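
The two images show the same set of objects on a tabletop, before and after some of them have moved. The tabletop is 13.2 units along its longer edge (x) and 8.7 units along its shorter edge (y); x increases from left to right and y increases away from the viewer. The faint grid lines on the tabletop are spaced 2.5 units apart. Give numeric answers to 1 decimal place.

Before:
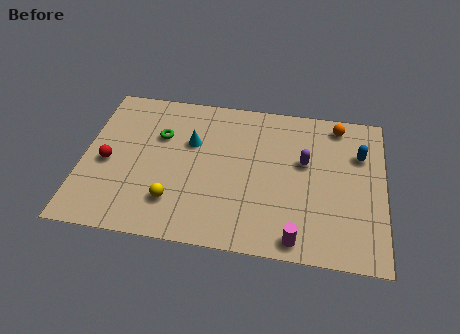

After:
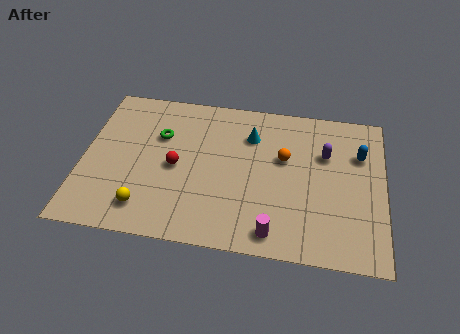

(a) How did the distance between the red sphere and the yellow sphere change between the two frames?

-0.7

They were about 3.5 units apart before and 2.8 after — 0.7 units closer together.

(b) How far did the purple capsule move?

1.1

The purple capsule was near (9.7, 5.2) before and (10.6, 5.8) after, so it travelled √(0.9² + 0.6²) ≈ 1.1 units.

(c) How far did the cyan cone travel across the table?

2.7

The cyan cone was near (4.7, 5.6) before and (7.3, 6.4) after, so it travelled √(2.6² + 0.8²) ≈ 2.7 units.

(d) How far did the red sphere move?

3.0

From (1.1, 3.9) to (4.1, 4.1), the red sphere covered √(3.0² + 0.2²) ≈ 3.0 units.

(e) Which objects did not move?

the green torus and the blue capsule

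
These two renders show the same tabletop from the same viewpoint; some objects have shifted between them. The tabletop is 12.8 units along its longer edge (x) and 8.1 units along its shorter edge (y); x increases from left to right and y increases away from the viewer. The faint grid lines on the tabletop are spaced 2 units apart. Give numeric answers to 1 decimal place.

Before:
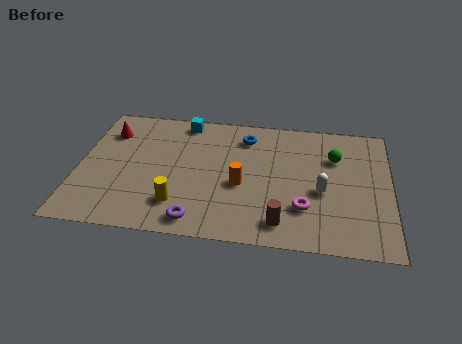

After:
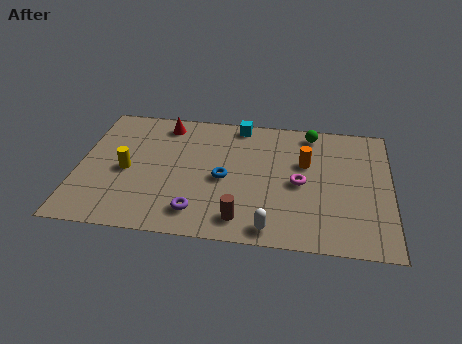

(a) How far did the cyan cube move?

2.3

The cyan cube was near (4.2, 7.2) before and (6.5, 7.3) after, so it travelled √(2.3² + 0.1²) ≈ 2.3 units.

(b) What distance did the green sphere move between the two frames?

1.8

The green sphere moved from about (10.5, 5.6) to (9.5, 7.1), a distance of √(1.0² + 1.5²) ≈ 1.8.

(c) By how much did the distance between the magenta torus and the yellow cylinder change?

+2.0

The distance was about 5.1 in the first image and 7.1 in the second, so they moved 2.0 units further apart.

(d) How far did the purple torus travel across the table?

0.5

The purple torus moved from about (5.0, 1.0) to (5.0, 1.5), a distance of √(0.0² + 0.5²) ≈ 0.5.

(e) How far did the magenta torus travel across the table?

1.5

The magenta torus was near (9.3, 2.3) before and (9.1, 3.8) after, so it travelled √(0.2² + 1.5²) ≈ 1.5 units.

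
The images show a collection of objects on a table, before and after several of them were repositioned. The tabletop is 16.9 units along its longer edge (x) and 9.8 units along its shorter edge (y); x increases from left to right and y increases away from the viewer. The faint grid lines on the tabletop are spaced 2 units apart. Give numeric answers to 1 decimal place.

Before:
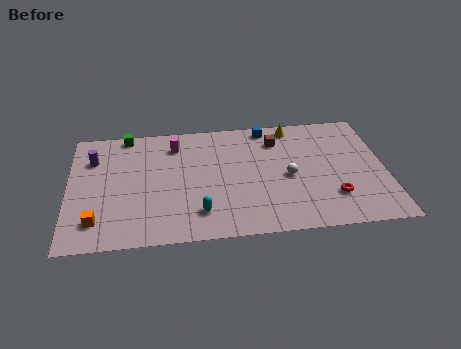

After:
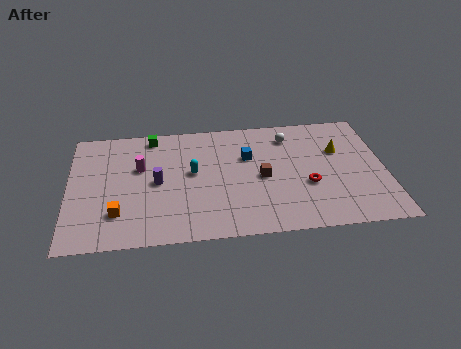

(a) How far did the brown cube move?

3.1

From (11.2, 7.6) to (10.3, 4.6), the brown cube covered √(0.9² + 3.0²) ≈ 3.1 units.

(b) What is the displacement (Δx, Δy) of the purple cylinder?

(3.4, -2.3)

From the two frames, the purple cylinder sits at roughly (1.3, 7.1) before and (4.7, 4.8) after.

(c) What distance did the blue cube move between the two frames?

2.6

The blue cube moved from about (10.7, 8.8) to (9.6, 6.4), a distance of √(1.1² + 2.4²) ≈ 2.6.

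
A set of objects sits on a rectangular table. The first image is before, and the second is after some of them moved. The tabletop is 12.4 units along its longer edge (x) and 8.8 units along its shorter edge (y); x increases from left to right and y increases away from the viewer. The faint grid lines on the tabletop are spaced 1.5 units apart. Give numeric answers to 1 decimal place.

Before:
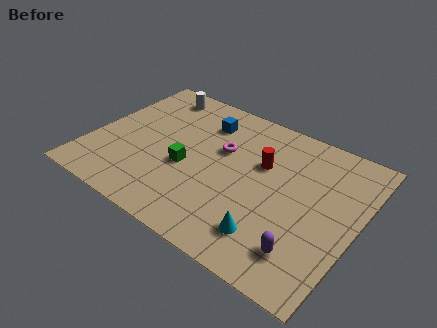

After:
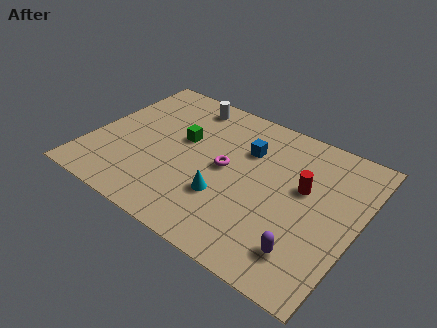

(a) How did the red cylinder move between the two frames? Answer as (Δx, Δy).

(2.0, -0.4)

From the two frames, the red cylinder sits at roughly (7.8, 5.6) before and (9.8, 5.2) after.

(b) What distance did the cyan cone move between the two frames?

2.5

The cyan cone moved from about (8.9, 1.8) to (6.6, 2.8), a distance of √(2.3² + 1.0²) ≈ 2.5.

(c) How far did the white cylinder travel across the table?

1.6

The white cylinder moved from about (2.2, 7.6) to (3.8, 7.6), a distance of √(1.6² + 0.0²) ≈ 1.6.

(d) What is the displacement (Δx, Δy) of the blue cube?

(2.2, -0.7)

From the two frames, the blue cube sits at roughly (4.8, 6.8) before and (7.0, 6.1) after.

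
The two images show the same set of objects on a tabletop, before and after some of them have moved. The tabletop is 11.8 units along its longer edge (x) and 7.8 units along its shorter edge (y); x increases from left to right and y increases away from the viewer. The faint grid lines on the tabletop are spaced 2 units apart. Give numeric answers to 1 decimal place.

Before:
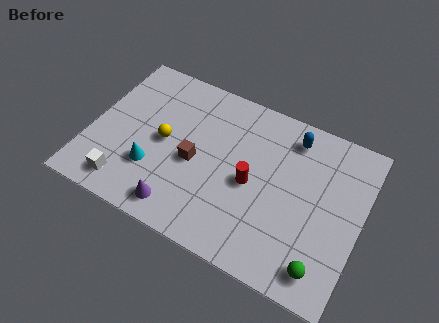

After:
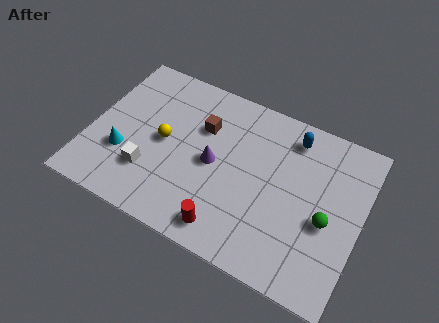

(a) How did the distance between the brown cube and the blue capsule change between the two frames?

-0.9

Before: roughly 4.9 units apart; after: 4.0. That's 0.9 units closer together.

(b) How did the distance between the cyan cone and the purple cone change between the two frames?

+2.1

They were about 1.9 units apart before and 4.0 after — 2.1 units further apart.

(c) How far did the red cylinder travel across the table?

2.6

The red cylinder moved from about (7.1, 3.6) to (6.4, 1.1), a distance of √(0.7² + 2.5²) ≈ 2.6.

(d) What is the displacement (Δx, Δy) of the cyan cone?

(-1.3, 0.2)

The cyan cone started near (2.9, 2.4) and ended near (1.6, 2.6).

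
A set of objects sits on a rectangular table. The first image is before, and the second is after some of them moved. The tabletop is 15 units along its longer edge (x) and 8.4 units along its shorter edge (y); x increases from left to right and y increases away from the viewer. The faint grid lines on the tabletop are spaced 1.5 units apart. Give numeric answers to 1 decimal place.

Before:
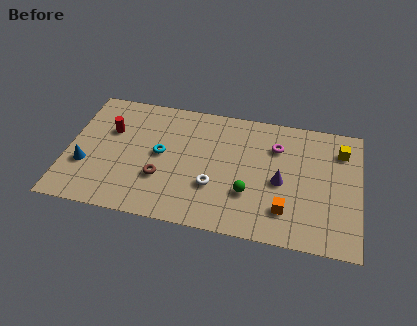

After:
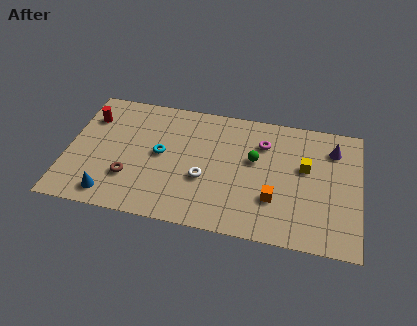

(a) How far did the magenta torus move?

0.7

The magenta torus was near (10.7, 6.1) before and (10.0, 6.2) after, so it travelled √(0.7² + 0.1²) ≈ 0.7 units.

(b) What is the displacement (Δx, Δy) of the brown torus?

(-1.6, -0.3)

From the two frames, the brown torus sits at roughly (4.9, 2.8) before and (3.3, 2.5) after.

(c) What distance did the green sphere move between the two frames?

2.3

The green sphere moved from about (9.4, 2.7) to (9.6, 5.0), a distance of √(0.2² + 2.3²) ≈ 2.3.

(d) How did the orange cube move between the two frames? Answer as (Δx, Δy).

(-0.6, 0.6)

The orange cube started near (11.3, 2.0) and ended near (10.7, 2.6).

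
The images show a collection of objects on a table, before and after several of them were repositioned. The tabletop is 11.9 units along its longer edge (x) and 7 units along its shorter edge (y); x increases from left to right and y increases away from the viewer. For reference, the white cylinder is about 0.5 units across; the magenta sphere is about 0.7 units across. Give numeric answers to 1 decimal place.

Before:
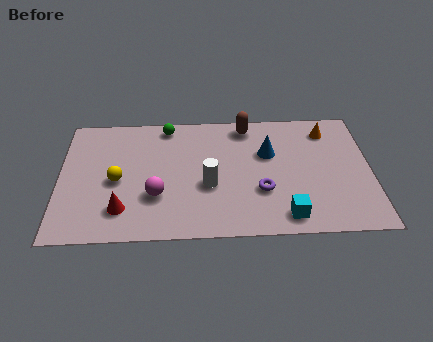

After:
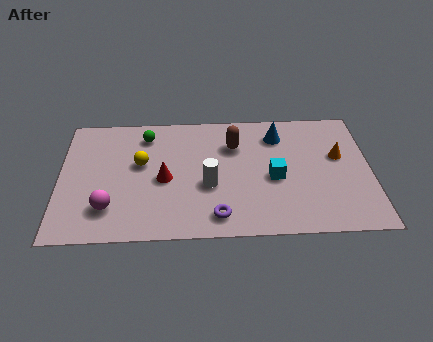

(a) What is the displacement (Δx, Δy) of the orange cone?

(0.4, -1.5)

From the two frames, the orange cone sits at roughly (10.3, 5.7) before and (10.7, 4.2) after.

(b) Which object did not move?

the white cylinder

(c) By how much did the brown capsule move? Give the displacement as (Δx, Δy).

(-0.5, -1.1)

The brown capsule started near (7.2, 6.1) and ended near (6.7, 5.0).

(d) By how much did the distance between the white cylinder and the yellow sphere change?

-0.6

Before: roughly 3.5 units apart; after: 2.9. That's 0.6 units closer together.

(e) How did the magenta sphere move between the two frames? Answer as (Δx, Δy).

(-1.8, -0.6)

From the two frames, the magenta sphere sits at roughly (3.7, 2.3) before and (1.9, 1.7) after.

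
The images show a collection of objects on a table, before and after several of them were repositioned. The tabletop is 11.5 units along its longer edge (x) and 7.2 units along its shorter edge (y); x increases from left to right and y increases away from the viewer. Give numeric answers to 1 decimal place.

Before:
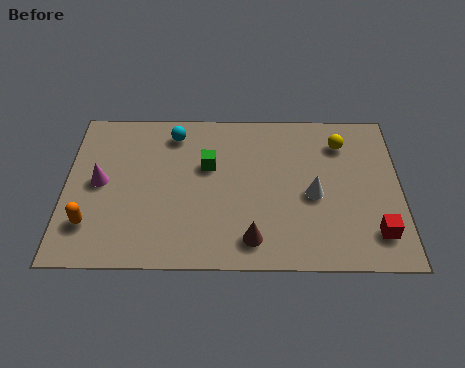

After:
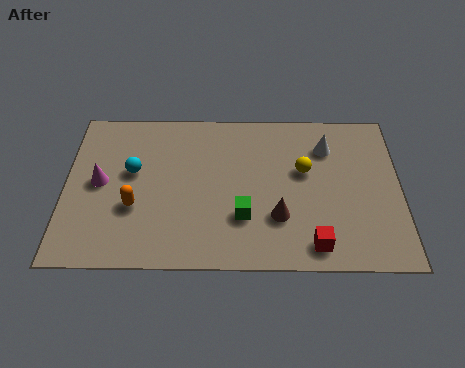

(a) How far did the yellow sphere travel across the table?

1.8

The yellow sphere was near (9.5, 5.6) before and (8.2, 4.3) after, so it travelled √(1.3² + 1.3²) ≈ 1.8 units.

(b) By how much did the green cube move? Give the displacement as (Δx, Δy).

(1.2, -2.3)

The green cube was at about (4.9, 4.5) and moved to about (6.1, 2.2).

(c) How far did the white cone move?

2.3

From (8.5, 3.2) to (9.0, 5.4), the white cone covered √(0.5² + 2.2²) ≈ 2.3 units.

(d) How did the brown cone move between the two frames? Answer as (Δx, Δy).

(0.9, 1.0)

From the two frames, the brown cone sits at roughly (6.4, 1.2) before and (7.3, 2.2) after.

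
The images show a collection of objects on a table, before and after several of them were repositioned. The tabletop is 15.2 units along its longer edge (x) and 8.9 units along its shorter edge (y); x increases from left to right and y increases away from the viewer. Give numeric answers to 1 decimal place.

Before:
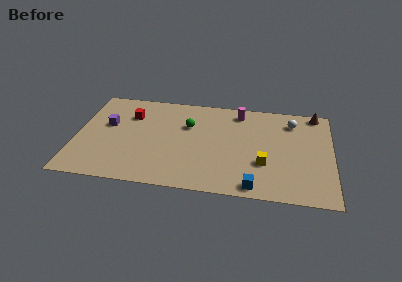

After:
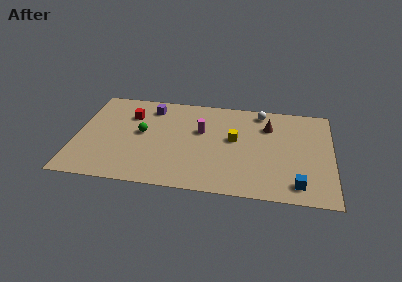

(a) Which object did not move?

the red cube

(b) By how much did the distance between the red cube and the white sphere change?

-1.8

Before: roughly 9.7 units apart; after: 7.9. That's 1.8 units closer together.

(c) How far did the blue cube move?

2.5

From (10.7, 0.9) to (13.2, 1.4), the blue cube covered √(2.5² + 0.5²) ≈ 2.5 units.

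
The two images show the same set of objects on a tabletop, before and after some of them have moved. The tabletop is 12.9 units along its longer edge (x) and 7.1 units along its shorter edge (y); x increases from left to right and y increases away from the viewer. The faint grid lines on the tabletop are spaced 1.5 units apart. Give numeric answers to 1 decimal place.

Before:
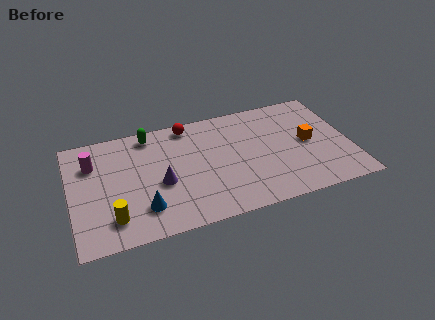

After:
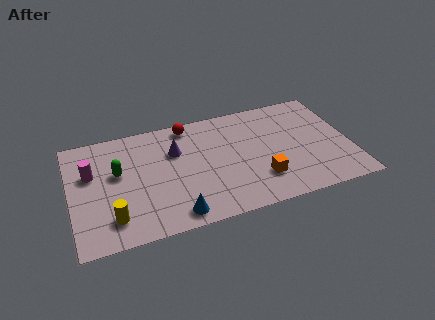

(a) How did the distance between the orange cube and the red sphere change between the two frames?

-0.7

Before: roughly 6.0 units apart; after: 5.3. That's 0.7 units closer together.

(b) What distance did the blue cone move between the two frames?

1.6

The blue cone moved from about (3.2, 1.7) to (4.6, 0.9), a distance of √(1.4² + 0.8²) ≈ 1.6.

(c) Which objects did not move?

the red sphere and the yellow cylinder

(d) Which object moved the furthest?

the orange cube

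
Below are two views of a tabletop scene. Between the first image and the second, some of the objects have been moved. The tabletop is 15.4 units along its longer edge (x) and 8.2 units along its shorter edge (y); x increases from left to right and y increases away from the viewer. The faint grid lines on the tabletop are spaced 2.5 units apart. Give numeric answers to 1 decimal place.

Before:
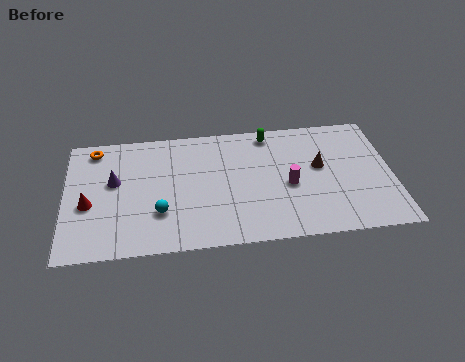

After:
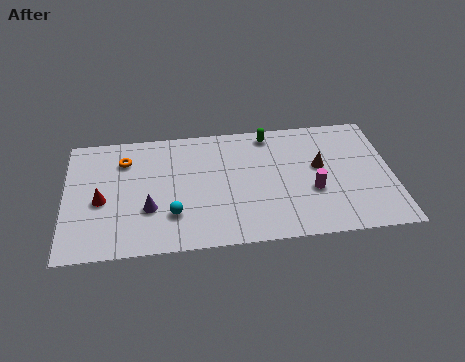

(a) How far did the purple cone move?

2.6

The purple cone was near (2.3, 4.8) before and (3.9, 2.8) after, so it travelled √(1.6² + 2.0²) ≈ 2.6 units.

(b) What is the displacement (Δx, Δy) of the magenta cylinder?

(1.1, -0.5)

From the two frames, the magenta cylinder sits at roughly (10.5, 3.6) before and (11.6, 3.1) after.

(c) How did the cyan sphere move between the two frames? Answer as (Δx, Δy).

(0.6, -0.2)

The cyan sphere started near (4.4, 2.5) and ended near (5.0, 2.3).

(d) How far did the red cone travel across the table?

0.6

The red cone was near (1.1, 3.4) before and (1.7, 3.6) after, so it travelled √(0.6² + 0.2²) ≈ 0.6 units.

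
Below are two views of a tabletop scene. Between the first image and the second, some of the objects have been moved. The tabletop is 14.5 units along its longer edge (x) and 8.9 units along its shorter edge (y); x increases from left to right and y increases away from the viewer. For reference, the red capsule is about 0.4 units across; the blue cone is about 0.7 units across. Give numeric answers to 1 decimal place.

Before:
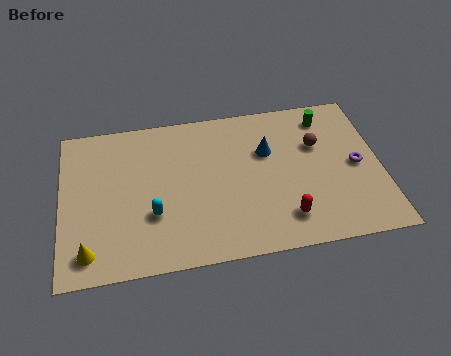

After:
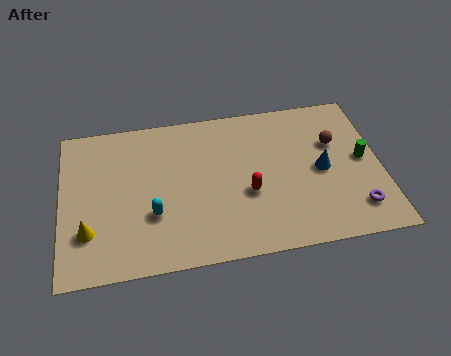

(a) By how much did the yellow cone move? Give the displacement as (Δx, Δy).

(0.0, 1.1)

The yellow cone started near (1.2, 1.4) and ended near (1.2, 2.5).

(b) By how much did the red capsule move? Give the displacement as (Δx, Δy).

(-1.6, 1.7)

From the two frames, the red capsule sits at roughly (10.0, 1.8) before and (8.4, 3.5) after.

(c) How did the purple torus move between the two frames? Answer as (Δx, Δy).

(-0.2, -2.5)

The purple torus was at about (13.4, 4.3) and moved to about (13.2, 1.8).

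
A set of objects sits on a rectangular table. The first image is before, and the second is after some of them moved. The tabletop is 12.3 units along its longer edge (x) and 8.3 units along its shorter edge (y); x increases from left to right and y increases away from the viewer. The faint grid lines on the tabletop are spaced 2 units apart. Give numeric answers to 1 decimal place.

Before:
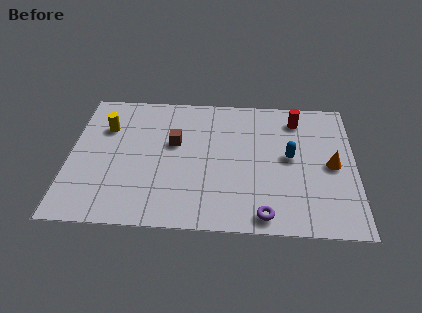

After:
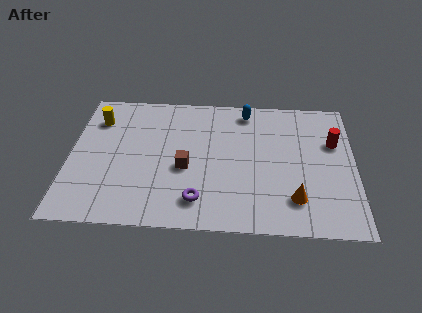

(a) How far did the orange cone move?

2.6

The orange cone was near (11.3, 4.0) before and (9.7, 1.9) after, so it travelled √(1.6² + 2.1²) ≈ 2.6 units.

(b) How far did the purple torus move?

2.9

The purple torus was near (8.4, 0.9) before and (5.6, 1.6) after, so it travelled √(2.8² + 0.7²) ≈ 2.9 units.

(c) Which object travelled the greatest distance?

the blue capsule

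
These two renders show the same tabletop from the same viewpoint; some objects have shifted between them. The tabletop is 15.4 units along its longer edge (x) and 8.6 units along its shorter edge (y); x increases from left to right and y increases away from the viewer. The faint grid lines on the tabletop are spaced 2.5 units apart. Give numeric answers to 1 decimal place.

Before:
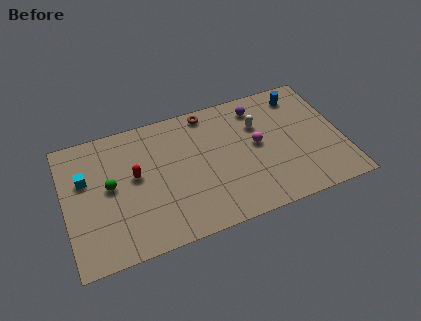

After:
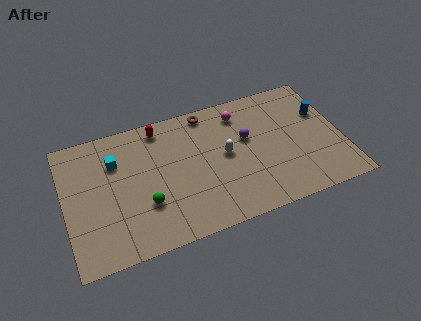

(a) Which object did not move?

the brown torus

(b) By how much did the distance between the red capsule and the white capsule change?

-2.6

The distance was about 7.1 in the first image and 4.5 in the second, so they moved 2.6 units closer together.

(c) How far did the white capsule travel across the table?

2.4

From (10.9, 5.9) to (8.9, 4.5), the white capsule covered √(2.0² + 1.4²) ≈ 2.4 units.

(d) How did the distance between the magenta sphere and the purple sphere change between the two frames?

-0.7

The distance was about 2.5 in the first image and 1.8 in the second, so they moved 0.7 units closer together.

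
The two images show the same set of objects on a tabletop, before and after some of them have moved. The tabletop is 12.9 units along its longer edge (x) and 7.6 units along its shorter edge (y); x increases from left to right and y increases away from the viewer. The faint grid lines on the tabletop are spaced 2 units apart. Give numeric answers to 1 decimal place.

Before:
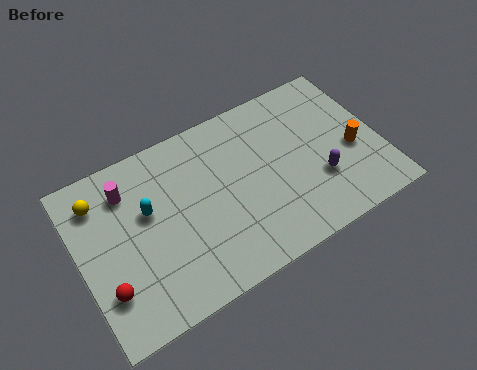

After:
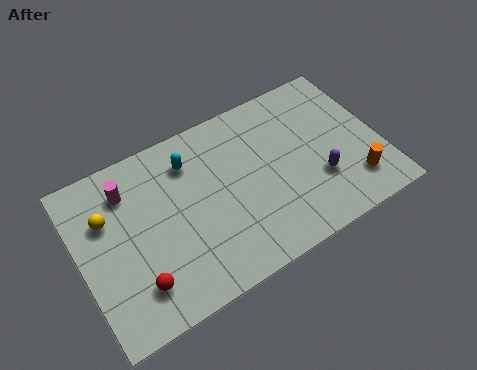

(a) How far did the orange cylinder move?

1.5

The orange cylinder was near (11.7, 3.2) before and (11.5, 1.7) after, so it travelled √(0.2² + 1.5²) ≈ 1.5 units.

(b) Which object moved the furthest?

the cyan capsule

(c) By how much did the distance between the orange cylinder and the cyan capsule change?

-1.1

Before: roughly 8.8 units apart; after: 7.7. That's 1.1 units closer together.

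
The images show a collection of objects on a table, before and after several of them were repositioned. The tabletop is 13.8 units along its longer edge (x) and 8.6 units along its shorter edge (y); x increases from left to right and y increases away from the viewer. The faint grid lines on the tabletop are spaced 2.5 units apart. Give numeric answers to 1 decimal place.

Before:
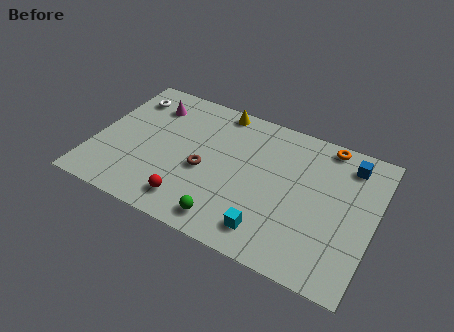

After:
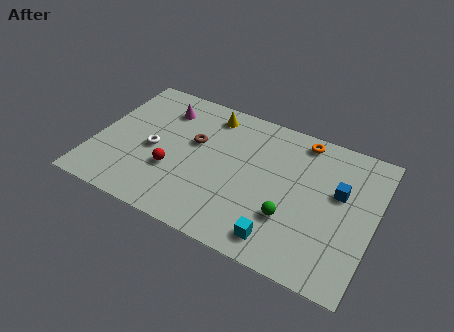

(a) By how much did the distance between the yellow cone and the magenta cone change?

-1.1

They were about 3.5 units apart before and 2.4 after — 1.1 units closer together.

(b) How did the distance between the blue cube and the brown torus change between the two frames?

-0.4

Before: roughly 7.6 units apart; after: 7.2. That's 0.4 units closer together.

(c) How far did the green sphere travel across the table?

3.3

From (7.0, 1.2) to (9.9, 2.7), the green sphere covered √(2.9² + 1.5²) ≈ 3.3 units.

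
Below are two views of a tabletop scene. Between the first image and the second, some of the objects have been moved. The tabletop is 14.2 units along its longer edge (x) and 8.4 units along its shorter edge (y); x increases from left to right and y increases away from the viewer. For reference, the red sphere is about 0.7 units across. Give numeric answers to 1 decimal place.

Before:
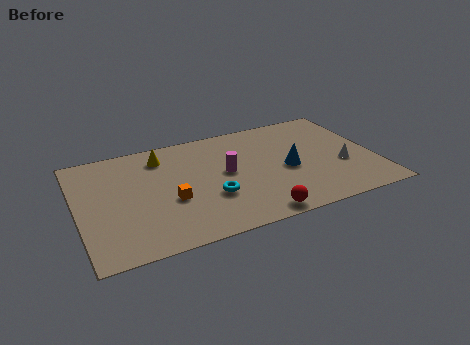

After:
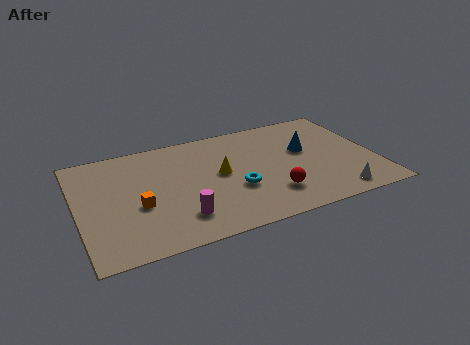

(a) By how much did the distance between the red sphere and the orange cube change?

+1.8

The distance was about 4.5 in the first image and 6.3 in the second, so they moved 1.8 units further apart.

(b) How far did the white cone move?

2.2

The white cone was near (12.6, 3.2) before and (12.0, 1.1) after, so it travelled √(0.6² + 2.1²) ≈ 2.2 units.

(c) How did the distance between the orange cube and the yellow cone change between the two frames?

+0.6

Before: roughly 3.5 units apart; after: 4.1. That's 0.6 units further apart.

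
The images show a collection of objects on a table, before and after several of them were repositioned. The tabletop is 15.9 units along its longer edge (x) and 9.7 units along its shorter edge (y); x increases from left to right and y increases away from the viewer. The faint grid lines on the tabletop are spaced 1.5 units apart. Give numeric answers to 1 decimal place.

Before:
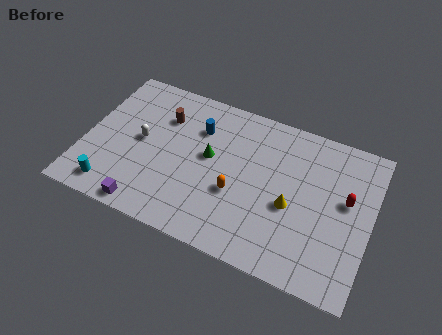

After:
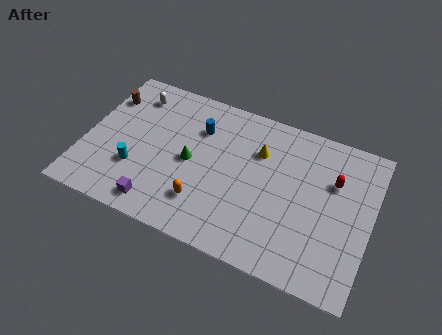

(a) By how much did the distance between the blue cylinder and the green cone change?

+0.5

They were about 1.8 units apart before and 2.3 after — 0.5 units further apart.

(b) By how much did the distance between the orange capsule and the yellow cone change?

+2.1

The distance was about 3.0 in the first image and 5.1 in the second, so they moved 2.1 units further apart.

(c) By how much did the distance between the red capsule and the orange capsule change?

+1.7

They were about 6.2 units apart before and 7.9 after — 1.7 units further apart.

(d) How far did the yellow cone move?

3.4

The yellow cone moved from about (11.6, 4.1) to (9.5, 6.8), a distance of √(2.1² + 2.7²) ≈ 3.4.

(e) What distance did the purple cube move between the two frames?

0.7

The purple cube was near (3.9, 0.9) before and (4.5, 1.3) after, so it travelled √(0.6² + 0.4²) ≈ 0.7 units.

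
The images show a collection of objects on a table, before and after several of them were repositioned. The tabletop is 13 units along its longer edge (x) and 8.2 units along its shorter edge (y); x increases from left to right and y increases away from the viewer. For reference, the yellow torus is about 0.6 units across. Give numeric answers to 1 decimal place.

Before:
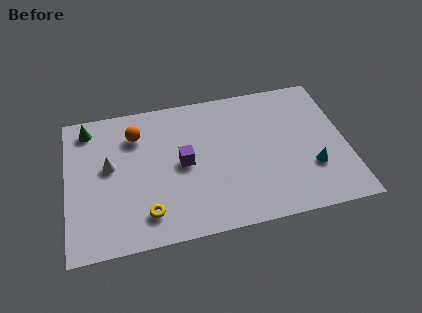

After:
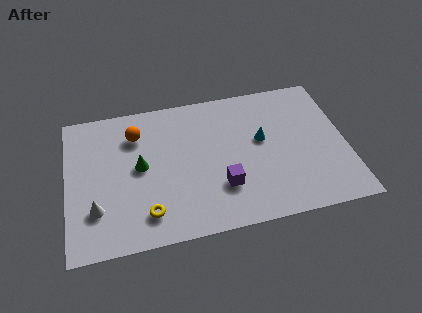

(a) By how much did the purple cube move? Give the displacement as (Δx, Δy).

(1.7, -1.7)

From the two frames, the purple cube sits at roughly (5.4, 4.1) before and (7.1, 2.4) after.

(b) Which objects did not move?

the yellow torus and the orange sphere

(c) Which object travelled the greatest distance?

the green cone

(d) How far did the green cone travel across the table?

3.5

The green cone was near (1.1, 7.0) before and (3.4, 4.3) after, so it travelled √(2.3² + 2.7²) ≈ 3.5 units.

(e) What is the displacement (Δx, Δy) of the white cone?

(-0.7, -2.3)

The white cone was at about (2.0, 4.6) and moved to about (1.3, 2.3).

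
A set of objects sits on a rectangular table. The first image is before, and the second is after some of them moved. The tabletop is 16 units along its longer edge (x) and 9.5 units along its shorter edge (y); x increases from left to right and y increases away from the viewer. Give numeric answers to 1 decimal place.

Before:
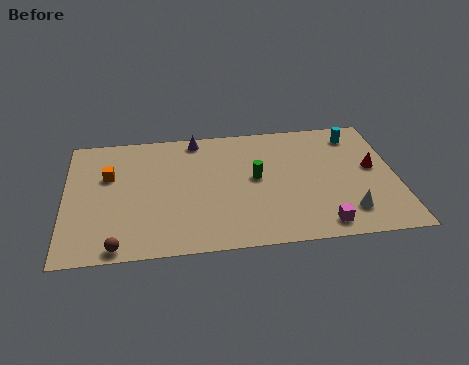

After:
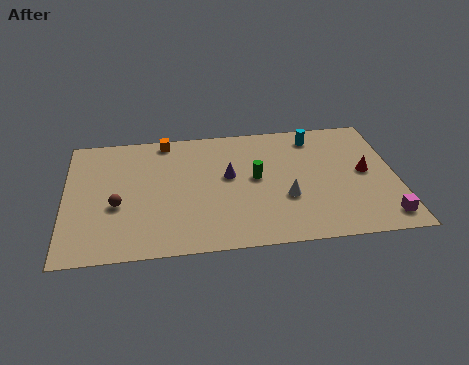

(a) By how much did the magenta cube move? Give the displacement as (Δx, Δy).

(3.0, 0.2)

From the two frames, the magenta cube sits at roughly (12.2, 1.2) before and (15.2, 1.4) after.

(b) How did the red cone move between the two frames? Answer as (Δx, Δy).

(-0.4, -0.3)

The red cone was at about (14.9, 5.2) and moved to about (14.5, 4.9).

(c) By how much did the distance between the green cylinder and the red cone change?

-0.4

The distance was about 5.7 in the first image and 5.3 in the second, so they moved 0.4 units closer together.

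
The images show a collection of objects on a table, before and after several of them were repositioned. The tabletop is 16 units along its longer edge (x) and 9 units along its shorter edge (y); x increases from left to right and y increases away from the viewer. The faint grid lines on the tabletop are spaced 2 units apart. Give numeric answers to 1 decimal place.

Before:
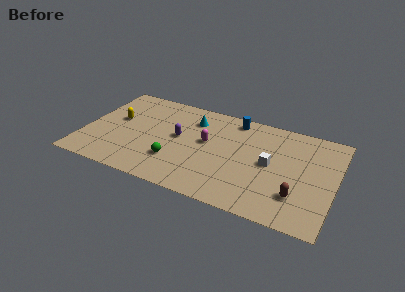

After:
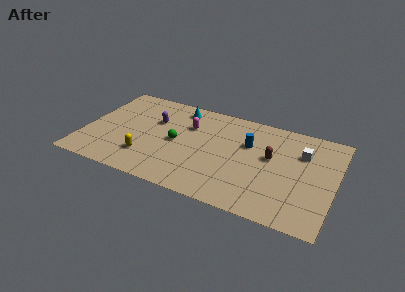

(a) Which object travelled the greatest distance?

the yellow capsule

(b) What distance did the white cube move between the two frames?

2.5

The white cube was near (11.9, 4.6) before and (13.8, 6.3) after, so it travelled √(1.9² + 1.7²) ≈ 2.5 units.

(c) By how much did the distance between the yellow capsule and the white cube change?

+0.4

They were about 10.0 units apart before and 10.4 after — 0.4 units further apart.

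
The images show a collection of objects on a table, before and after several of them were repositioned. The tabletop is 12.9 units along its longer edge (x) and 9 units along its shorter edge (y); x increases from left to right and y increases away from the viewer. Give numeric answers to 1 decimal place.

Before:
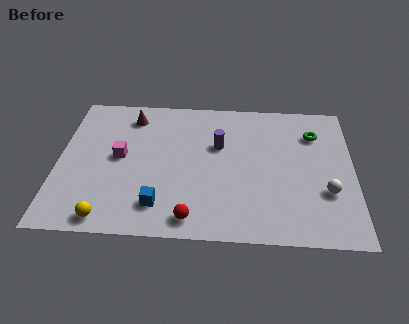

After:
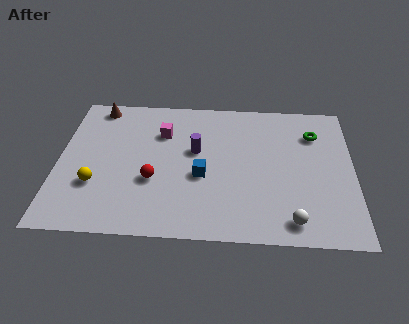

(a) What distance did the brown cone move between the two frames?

1.6

The brown cone moved from about (3.1, 7.4) to (1.6, 8.0), a distance of √(1.5² + 0.6²) ≈ 1.6.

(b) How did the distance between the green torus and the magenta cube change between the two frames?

-2.0

Before: roughly 8.7 units apart; after: 6.7. That's 2.0 units closer together.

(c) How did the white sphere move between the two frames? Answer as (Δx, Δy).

(-1.5, -1.8)

The white sphere was at about (11.7, 3.0) and moved to about (10.2, 1.2).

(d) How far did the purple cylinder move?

1.1

The purple cylinder moved from about (7.0, 5.7) to (6.0, 5.3), a distance of √(1.0² + 0.4²) ≈ 1.1.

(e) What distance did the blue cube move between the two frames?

2.6

From (4.5, 1.8) to (6.3, 3.7), the blue cube covered √(1.8² + 1.9²) ≈ 2.6 units.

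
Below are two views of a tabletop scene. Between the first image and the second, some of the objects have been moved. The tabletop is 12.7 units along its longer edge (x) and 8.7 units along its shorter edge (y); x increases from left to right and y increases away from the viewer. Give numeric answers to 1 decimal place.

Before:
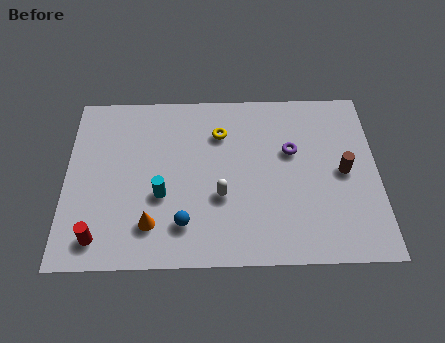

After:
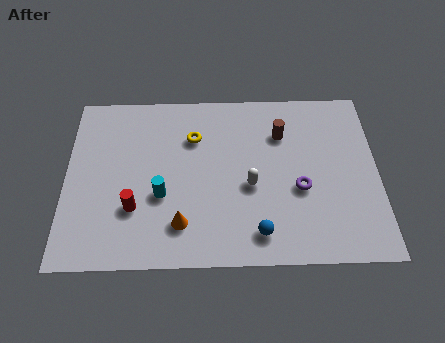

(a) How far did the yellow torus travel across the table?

1.1

The yellow torus was near (6.3, 6.4) before and (5.2, 6.2) after, so it travelled √(1.1² + 0.2²) ≈ 1.1 units.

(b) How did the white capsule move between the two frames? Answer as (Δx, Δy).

(1.2, 0.5)

The white capsule was at about (6.3, 3.2) and moved to about (7.5, 3.7).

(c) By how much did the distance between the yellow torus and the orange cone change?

-1.0

The distance was about 5.3 in the first image and 4.3 in the second, so they moved 1.0 units closer together.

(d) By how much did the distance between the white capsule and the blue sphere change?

+0.3

Before: roughly 2.0 units apart; after: 2.3. That's 0.3 units further apart.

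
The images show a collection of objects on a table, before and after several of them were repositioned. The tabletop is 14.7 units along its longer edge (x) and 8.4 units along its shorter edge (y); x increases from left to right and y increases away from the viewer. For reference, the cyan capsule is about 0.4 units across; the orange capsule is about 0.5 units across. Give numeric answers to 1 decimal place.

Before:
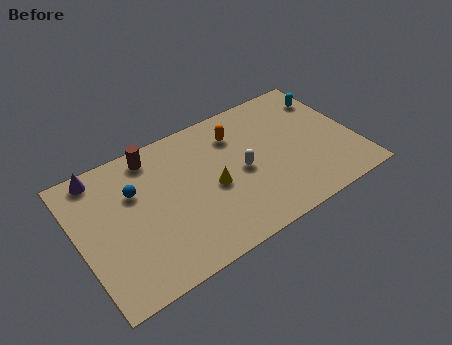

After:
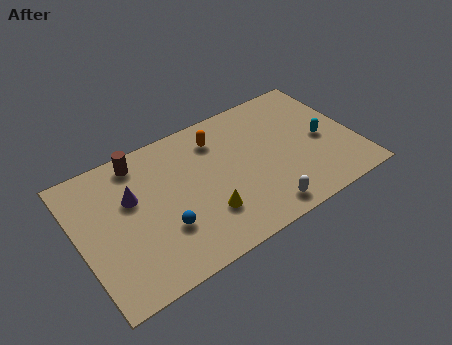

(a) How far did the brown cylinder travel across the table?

0.7

The brown cylinder was near (4.3, 7.3) before and (3.6, 7.3) after, so it travelled √(0.7² + 0.0²) ≈ 0.7 units.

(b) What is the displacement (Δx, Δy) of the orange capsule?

(-1.0, 0.2)

The orange capsule started near (8.7, 6.4) and ended near (7.7, 6.6).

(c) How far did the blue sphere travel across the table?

3.1

The blue sphere was near (3.1, 5.6) before and (4.2, 2.7) after, so it travelled √(1.1² + 2.9²) ≈ 3.1 units.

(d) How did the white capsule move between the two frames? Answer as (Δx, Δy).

(0.6, -2.9)

The white capsule started near (8.6, 4.0) and ended near (9.2, 1.1).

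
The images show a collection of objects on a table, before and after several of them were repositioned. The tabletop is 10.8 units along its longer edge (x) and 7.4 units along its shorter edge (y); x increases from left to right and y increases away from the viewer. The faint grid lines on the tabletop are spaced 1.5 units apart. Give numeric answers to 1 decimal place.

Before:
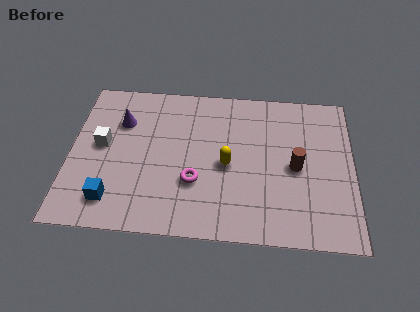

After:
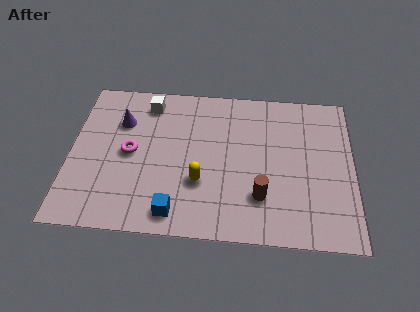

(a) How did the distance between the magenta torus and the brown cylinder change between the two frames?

+1.4

They were about 3.9 units apart before and 5.3 after — 1.4 units further apart.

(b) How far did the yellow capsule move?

1.3

From (6.0, 3.4) to (5.0, 2.5), the yellow capsule covered √(1.0² + 0.9²) ≈ 1.3 units.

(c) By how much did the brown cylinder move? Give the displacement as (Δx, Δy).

(-1.3, -1.5)

From the two frames, the brown cylinder sits at roughly (8.6, 3.5) before and (7.3, 2.0) after.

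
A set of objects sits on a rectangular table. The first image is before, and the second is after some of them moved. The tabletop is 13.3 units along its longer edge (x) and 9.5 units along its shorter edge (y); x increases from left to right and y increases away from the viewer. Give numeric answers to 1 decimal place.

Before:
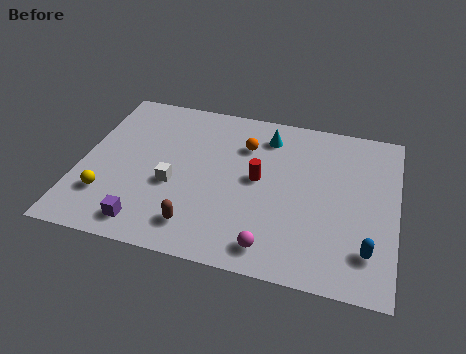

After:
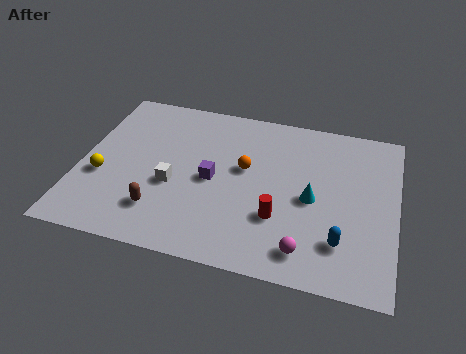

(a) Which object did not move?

the white cube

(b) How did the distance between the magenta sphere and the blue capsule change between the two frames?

-2.4

They were about 4.0 units apart before and 1.6 after — 2.4 units closer together.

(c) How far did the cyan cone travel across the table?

3.9

The cyan cone moved from about (7.7, 7.7) to (9.8, 4.4), a distance of √(2.1² + 3.3²) ≈ 3.9.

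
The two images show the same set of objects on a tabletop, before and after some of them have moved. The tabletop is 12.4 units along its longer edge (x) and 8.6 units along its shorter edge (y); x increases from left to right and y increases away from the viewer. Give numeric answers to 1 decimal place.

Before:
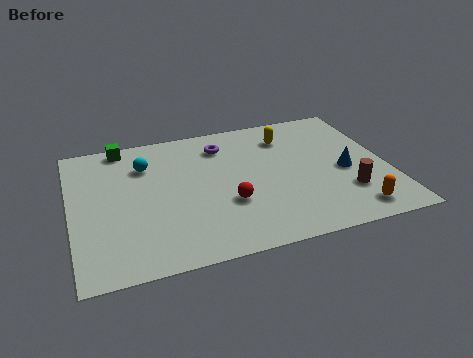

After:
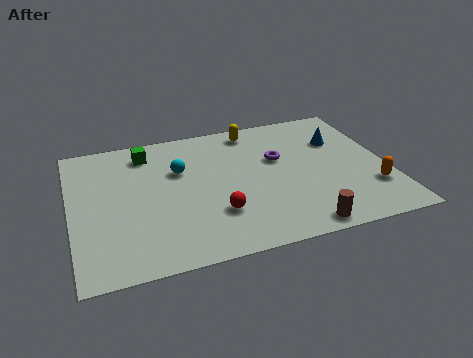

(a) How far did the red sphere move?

0.7

The red sphere was near (6.0, 3.0) before and (5.5, 2.5) after, so it travelled √(0.5² + 0.5²) ≈ 0.7 units.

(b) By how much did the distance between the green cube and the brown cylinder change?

-1.6

Before: roughly 10.0 units apart; after: 8.4. That's 1.6 units closer together.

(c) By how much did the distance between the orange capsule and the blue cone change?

+1.0

They were about 2.6 units apart before and 3.6 after — 1.0 units further apart.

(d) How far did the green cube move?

1.1

The green cube moved from about (2.2, 7.8) to (3.1, 7.1), a distance of √(0.9² + 0.7²) ≈ 1.1.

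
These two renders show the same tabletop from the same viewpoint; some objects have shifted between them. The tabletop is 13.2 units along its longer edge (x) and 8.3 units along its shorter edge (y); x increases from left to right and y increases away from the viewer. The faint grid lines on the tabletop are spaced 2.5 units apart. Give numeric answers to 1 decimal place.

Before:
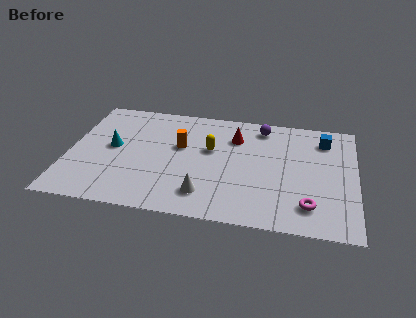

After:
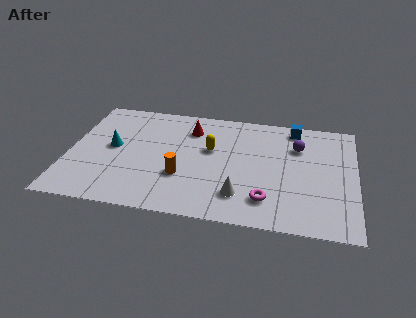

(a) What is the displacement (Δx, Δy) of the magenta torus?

(-1.9, 0.1)

The magenta torus was at about (11.1, 1.7) and moved to about (9.2, 1.8).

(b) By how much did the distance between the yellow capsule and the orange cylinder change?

+1.1

The distance was about 1.4 in the first image and 2.5 in the second, so they moved 1.1 units further apart.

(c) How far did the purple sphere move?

2.1

The purple sphere moved from about (8.8, 7.1) to (10.5, 5.9), a distance of √(1.7² + 1.2²) ≈ 2.1.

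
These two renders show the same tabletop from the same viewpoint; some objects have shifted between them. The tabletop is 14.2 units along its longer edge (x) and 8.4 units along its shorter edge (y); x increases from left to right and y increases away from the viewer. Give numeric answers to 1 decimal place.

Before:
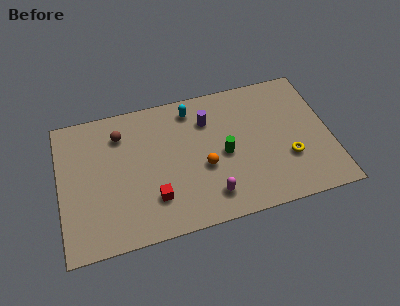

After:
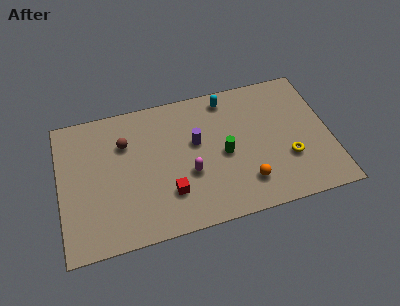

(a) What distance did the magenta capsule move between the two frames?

1.9

From (7.7, 1.6) to (6.7, 3.2), the magenta capsule covered √(1.0² + 1.6²) ≈ 1.9 units.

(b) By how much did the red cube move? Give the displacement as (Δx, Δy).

(0.8, 0.1)

From the two frames, the red cube sits at roughly (4.8, 2.2) before and (5.6, 2.3) after.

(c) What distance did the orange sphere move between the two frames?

2.6

The orange sphere was near (7.5, 3.4) before and (9.6, 1.9) after, so it travelled √(2.1² + 1.5²) ≈ 2.6 units.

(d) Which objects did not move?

the yellow torus and the green cylinder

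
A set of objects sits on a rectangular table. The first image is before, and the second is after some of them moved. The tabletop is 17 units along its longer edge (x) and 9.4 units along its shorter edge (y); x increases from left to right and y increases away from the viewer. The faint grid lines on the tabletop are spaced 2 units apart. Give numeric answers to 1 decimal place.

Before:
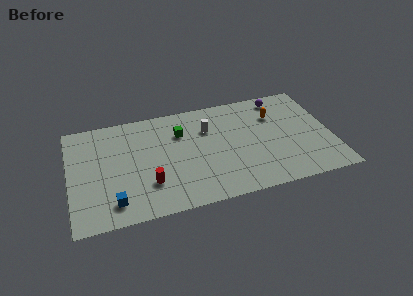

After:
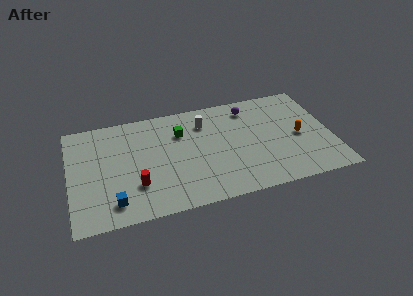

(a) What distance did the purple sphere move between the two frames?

2.1

The purple sphere moved from about (14.0, 8.2) to (11.9, 7.8), a distance of √(2.1² + 0.4²) ≈ 2.1.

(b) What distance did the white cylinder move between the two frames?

0.6

The white cylinder was near (9.1, 6.6) before and (8.9, 7.2) after, so it travelled √(0.2² + 0.6²) ≈ 0.6 units.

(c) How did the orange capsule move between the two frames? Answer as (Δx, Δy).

(1.4, -2.3)

The orange capsule started near (13.5, 6.7) and ended near (14.9, 4.4).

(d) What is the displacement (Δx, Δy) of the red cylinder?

(-0.8, 0.1)

The red cylinder was at about (5.0, 2.7) and moved to about (4.2, 2.8).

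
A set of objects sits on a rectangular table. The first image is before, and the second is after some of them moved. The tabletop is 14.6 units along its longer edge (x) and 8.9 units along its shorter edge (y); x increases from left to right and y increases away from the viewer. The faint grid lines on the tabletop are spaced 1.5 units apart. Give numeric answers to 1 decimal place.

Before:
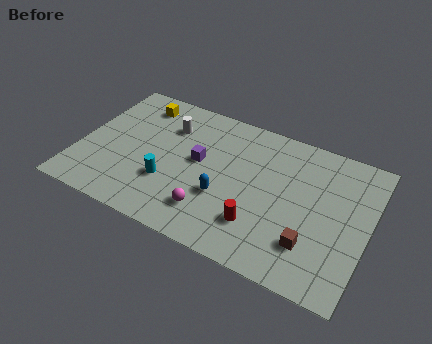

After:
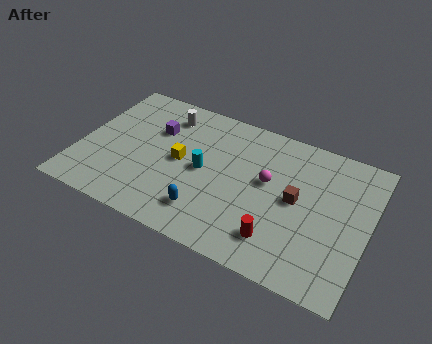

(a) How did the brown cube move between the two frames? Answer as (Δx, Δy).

(-1.0, 2.3)

The brown cube was at about (12.0, 2.3) and moved to about (11.0, 4.6).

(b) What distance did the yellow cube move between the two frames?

3.9

The yellow cube was near (2.5, 7.4) before and (5.1, 4.5) after, so it travelled √(2.6² + 2.9²) ≈ 3.9 units.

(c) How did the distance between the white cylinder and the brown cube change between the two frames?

-1.4

Before: roughly 8.9 units apart; after: 7.5. That's 1.4 units closer together.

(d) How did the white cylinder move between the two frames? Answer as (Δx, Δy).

(-0.2, 0.7)

The white cylinder started near (4.2, 6.5) and ended near (4.0, 7.2).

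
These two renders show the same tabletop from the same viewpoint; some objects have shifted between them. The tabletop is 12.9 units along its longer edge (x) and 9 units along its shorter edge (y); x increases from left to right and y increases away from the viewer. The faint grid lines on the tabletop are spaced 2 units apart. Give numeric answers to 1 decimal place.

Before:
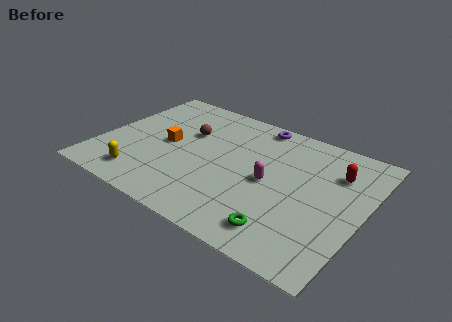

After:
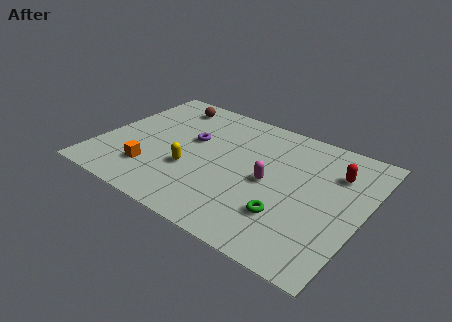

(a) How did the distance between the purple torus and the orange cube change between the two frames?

-1.8

Before: roughly 5.3 units apart; after: 3.5. That's 1.8 units closer together.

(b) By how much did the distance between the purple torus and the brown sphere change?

-1.1

The distance was about 3.9 in the first image and 2.8 in the second, so they moved 1.1 units closer together.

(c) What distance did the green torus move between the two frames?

1.0

The green torus moved from about (9.6, 1.5) to (9.6, 2.5), a distance of √(0.0² + 1.0²) ≈ 1.0.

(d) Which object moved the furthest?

the purple torus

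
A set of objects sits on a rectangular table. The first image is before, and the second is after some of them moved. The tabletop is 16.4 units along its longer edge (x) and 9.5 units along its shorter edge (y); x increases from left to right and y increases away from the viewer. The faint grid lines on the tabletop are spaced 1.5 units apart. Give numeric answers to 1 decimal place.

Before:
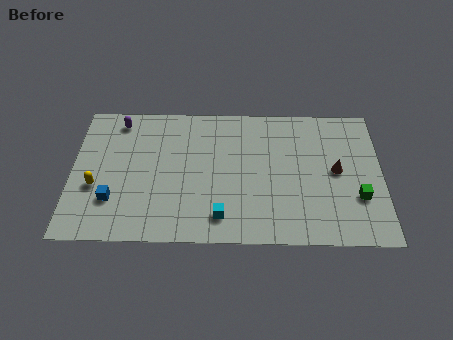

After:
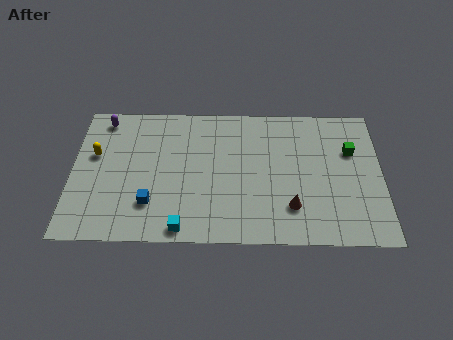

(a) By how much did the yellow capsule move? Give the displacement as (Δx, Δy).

(-0.1, 2.2)

From the two frames, the yellow capsule sits at roughly (1.3, 3.6) before and (1.2, 5.8) after.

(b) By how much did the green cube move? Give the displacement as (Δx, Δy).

(-0.3, 3.2)

The green cube started near (15.1, 3.1) and ended near (14.8, 6.3).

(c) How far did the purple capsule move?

0.8

The purple capsule was near (2.4, 8.2) before and (1.6, 8.3) after, so it travelled √(0.8² + 0.1²) ≈ 0.8 units.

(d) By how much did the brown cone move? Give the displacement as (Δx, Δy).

(-2.4, -2.5)

From the two frames, the brown cone sits at roughly (14.0, 4.9) before and (11.6, 2.4) after.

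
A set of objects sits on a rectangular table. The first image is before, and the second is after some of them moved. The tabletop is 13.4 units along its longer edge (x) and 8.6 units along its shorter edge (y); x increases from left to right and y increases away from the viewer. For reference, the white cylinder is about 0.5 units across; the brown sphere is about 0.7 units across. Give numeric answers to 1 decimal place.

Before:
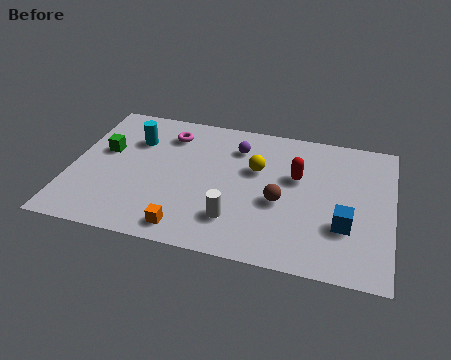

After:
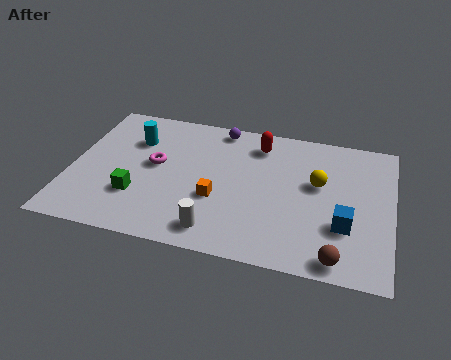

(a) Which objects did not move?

the cyan cylinder and the blue cube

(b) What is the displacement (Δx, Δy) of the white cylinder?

(-0.7, -0.8)

The white cylinder was at about (7.0, 2.1) and moved to about (6.3, 1.3).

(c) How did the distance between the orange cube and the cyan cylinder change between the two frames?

-0.9

The distance was about 5.6 in the first image and 4.7 in the second, so they moved 0.9 units closer together.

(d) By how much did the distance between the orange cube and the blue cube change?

-1.3

The distance was about 6.6 in the first image and 5.3 in the second, so they moved 1.3 units closer together.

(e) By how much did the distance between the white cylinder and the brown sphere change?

+2.7

Before: roughly 2.3 units apart; after: 5.0. That's 2.7 units further apart.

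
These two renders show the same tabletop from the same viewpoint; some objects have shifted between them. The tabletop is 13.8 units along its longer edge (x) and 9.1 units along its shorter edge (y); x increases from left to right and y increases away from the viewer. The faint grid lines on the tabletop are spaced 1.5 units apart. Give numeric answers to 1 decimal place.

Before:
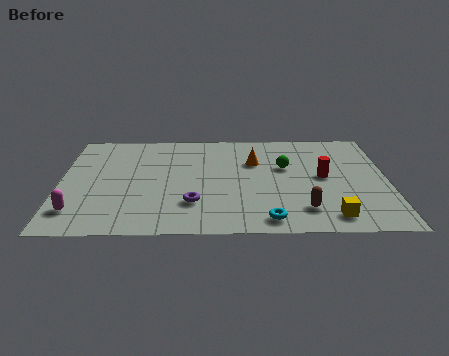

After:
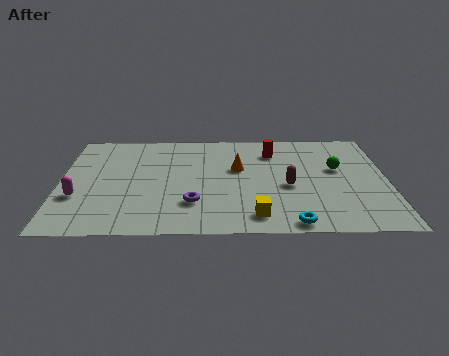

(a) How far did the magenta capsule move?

1.2

The magenta capsule moved from about (0.8, 1.9) to (0.8, 3.1), a distance of √(0.0² + 1.2²) ≈ 1.2.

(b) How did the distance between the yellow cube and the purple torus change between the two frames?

-3.0

Before: roughly 5.8 units apart; after: 2.8. That's 3.0 units closer together.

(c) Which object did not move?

the purple torus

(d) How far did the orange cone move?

0.9

The orange cone was near (8.2, 6.1) before and (7.5, 5.5) after, so it travelled √(0.7² + 0.6²) ≈ 0.9 units.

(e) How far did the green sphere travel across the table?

2.2

From (9.5, 5.6) to (11.7, 5.4), the green sphere covered √(2.2² + 0.2²) ≈ 2.2 units.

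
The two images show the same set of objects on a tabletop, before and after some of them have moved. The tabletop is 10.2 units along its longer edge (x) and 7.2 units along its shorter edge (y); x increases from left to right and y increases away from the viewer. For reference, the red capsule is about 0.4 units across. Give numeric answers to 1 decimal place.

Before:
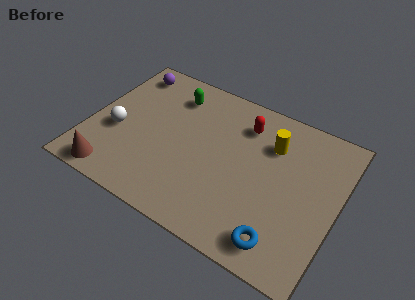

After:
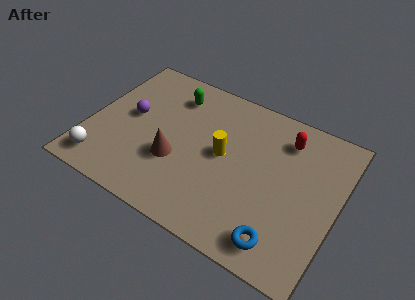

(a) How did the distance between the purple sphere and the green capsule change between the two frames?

+0.3

Before: roughly 2.0 units apart; after: 2.3. That's 0.3 units further apart.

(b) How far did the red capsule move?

1.7

From (6.1, 5.6) to (7.8, 5.7), the red capsule covered √(1.7² + 0.1²) ≈ 1.7 units.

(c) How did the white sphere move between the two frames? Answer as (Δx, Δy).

(-0.3, -1.8)

The white sphere started near (1.2, 2.9) and ended near (0.9, 1.1).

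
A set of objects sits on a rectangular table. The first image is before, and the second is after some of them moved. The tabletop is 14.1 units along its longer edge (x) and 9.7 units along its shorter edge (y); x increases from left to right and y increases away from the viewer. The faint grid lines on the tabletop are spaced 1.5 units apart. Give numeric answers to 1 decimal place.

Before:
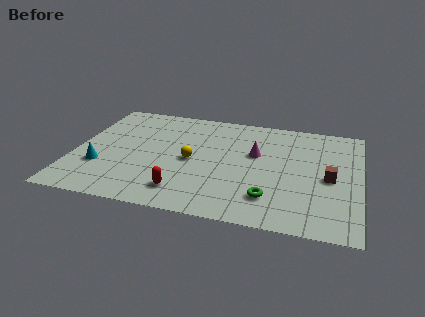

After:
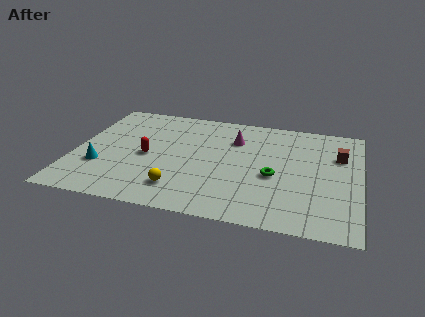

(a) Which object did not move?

the cyan cone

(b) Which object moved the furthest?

the red capsule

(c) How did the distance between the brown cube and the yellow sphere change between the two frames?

+2.1

The distance was about 6.8 in the first image and 8.9 in the second, so they moved 2.1 units further apart.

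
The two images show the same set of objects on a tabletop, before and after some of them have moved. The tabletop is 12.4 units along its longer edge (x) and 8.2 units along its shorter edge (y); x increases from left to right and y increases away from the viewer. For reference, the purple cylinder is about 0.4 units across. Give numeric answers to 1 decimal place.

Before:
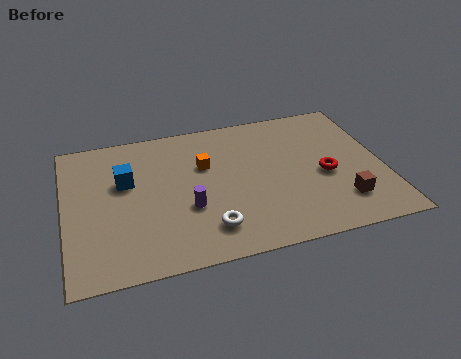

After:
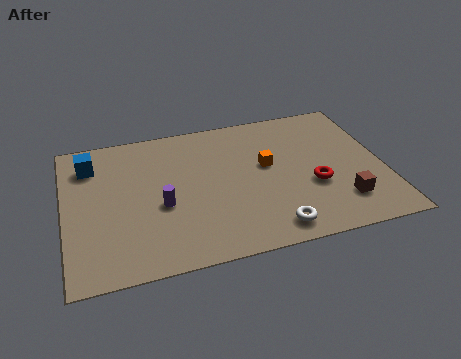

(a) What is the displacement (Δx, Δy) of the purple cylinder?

(-1.0, 0.4)

The purple cylinder started near (4.7, 3.0) and ended near (3.7, 3.4).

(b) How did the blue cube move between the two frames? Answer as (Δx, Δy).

(-1.3, 1.3)

The blue cube started near (2.4, 5.1) and ended near (1.1, 6.4).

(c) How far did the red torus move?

0.7

The red torus moved from about (10.1, 3.6) to (9.6, 3.1), a distance of √(0.5² + 0.5²) ≈ 0.7.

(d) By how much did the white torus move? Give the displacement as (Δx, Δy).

(2.4, -0.6)

From the two frames, the white torus sits at roughly (5.4, 1.7) before and (7.8, 1.1) after.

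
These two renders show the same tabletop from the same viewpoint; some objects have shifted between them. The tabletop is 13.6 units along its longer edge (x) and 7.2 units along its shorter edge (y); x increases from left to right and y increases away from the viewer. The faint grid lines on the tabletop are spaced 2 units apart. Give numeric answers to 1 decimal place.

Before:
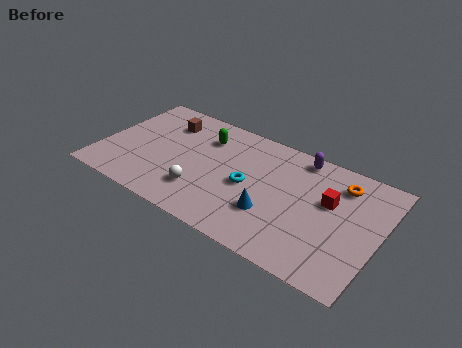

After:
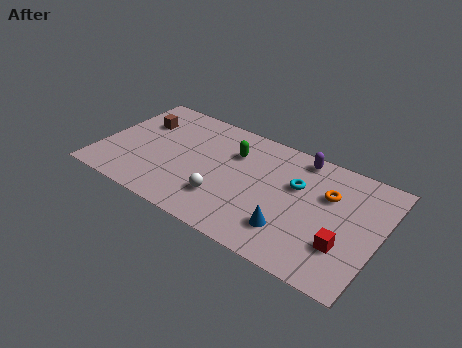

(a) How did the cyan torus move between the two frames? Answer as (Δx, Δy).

(2.2, 1.2)

The cyan torus was at about (7.3, 3.4) and moved to about (9.5, 4.6).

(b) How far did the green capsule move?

1.5

From (4.8, 5.4) to (6.3, 5.1), the green capsule covered √(1.5² + 0.3²) ≈ 1.5 units.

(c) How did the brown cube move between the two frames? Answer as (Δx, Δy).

(-1.2, -0.5)

From the two frames, the brown cube sits at roughly (2.8, 5.5) before and (1.6, 5.0) after.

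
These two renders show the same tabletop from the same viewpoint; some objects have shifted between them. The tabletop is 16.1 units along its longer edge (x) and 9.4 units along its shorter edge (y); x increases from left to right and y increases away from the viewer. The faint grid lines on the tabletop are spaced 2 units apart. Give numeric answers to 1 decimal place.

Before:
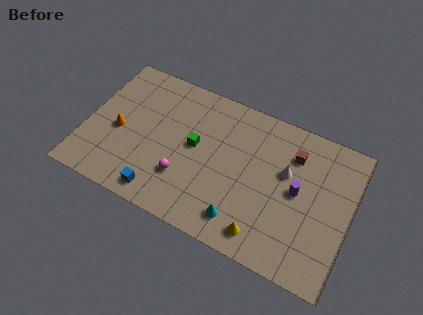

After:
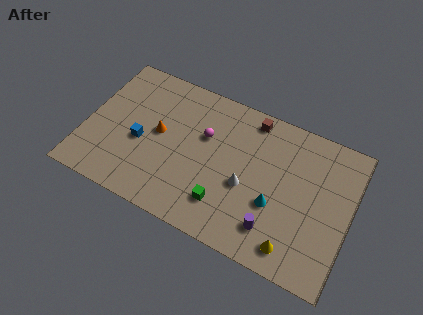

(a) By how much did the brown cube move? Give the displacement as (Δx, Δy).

(-2.7, 1.2)

From the two frames, the brown cube sits at roughly (12.4, 7.1) before and (9.7, 8.3) after.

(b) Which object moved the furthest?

the green cube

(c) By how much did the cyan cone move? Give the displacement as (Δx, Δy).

(1.8, 1.8)

The cyan cone was at about (9.9, 1.7) and moved to about (11.7, 3.5).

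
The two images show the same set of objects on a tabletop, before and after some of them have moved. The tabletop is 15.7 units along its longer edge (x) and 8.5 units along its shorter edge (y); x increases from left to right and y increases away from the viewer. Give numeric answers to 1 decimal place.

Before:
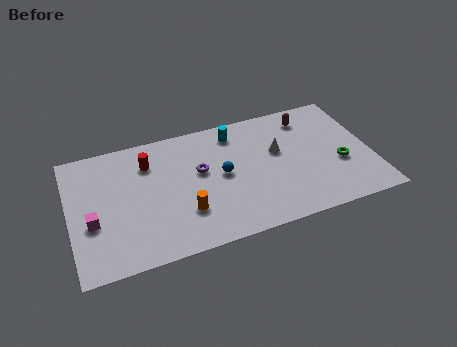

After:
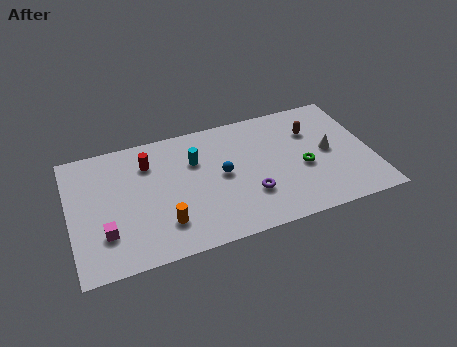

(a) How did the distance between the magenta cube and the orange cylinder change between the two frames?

-1.8

They were about 4.8 units apart before and 3.0 after — 1.8 units closer together.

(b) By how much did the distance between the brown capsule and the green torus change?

-1.4

Before: roughly 3.9 units apart; after: 2.5. That's 1.4 units closer together.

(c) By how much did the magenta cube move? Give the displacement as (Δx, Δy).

(0.6, -0.9)

The magenta cube started near (1.1, 3.3) and ended near (1.7, 2.4).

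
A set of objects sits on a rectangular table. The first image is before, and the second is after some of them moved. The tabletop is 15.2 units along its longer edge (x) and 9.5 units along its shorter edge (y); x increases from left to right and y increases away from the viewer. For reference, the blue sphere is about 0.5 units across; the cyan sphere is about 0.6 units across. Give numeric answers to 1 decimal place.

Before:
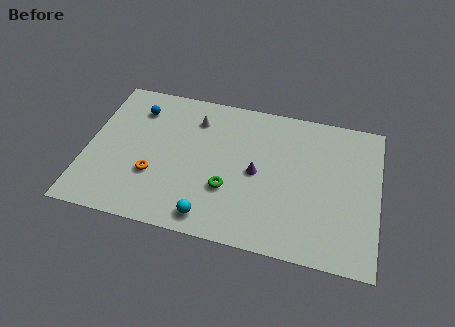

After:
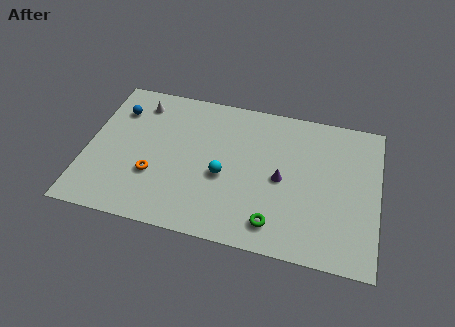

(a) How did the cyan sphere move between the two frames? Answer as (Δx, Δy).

(0.5, 2.8)

The cyan sphere was at about (6.7, 1.2) and moved to about (7.2, 4.0).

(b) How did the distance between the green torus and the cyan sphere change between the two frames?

+1.5

Before: roughly 2.2 units apart; after: 3.7. That's 1.5 units further apart.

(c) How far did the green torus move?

3.0

The green torus was near (7.5, 3.2) before and (10.0, 1.6) after, so it travelled √(2.5² + 1.6²) ≈ 3.0 units.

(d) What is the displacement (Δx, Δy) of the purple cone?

(1.3, -0.1)

From the two frames, the purple cone sits at roughly (8.9, 4.6) before and (10.2, 4.5) after.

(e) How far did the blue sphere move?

1.0

The blue sphere moved from about (2.4, 7.4) to (1.4, 7.1), a distance of √(1.0² + 0.3²) ≈ 1.0.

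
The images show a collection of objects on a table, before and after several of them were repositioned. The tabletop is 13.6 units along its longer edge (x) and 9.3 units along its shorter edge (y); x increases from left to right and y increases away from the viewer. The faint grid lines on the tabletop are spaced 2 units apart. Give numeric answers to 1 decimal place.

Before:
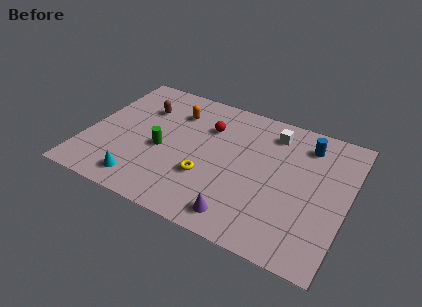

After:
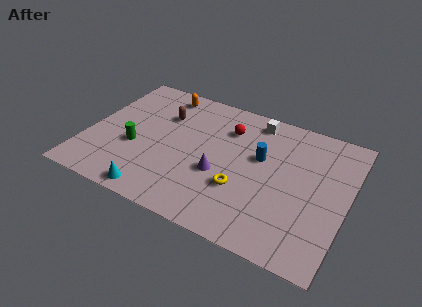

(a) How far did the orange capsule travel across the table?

1.4

The orange capsule moved from about (4.3, 7.0) to (3.4, 8.1), a distance of √(0.9² + 1.1²) ≈ 1.4.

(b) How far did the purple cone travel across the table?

2.7

The purple cone was near (8.5, 1.3) before and (7.1, 3.6) after, so it travelled √(1.4² + 2.3²) ≈ 2.7 units.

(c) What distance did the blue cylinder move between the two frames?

2.9

From (11.2, 7.5) to (9.0, 5.6), the blue cylinder covered √(2.2² + 1.9²) ≈ 2.9 units.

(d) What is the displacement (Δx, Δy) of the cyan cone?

(0.8, -0.5)

The cyan cone was at about (3.3, 1.4) and moved to about (4.1, 0.9).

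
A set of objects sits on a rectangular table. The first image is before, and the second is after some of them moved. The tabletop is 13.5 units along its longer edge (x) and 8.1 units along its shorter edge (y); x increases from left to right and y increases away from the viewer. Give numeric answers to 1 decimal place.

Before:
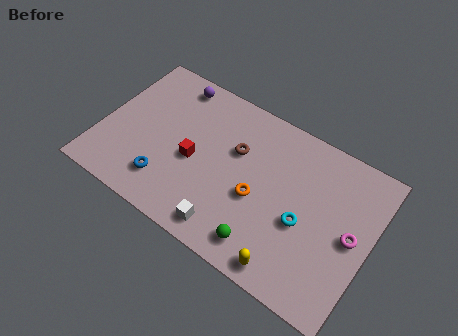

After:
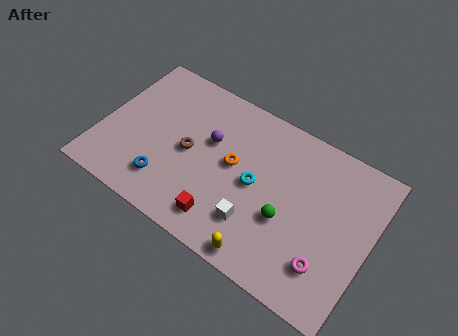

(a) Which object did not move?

the blue torus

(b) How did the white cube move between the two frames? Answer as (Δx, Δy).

(1.2, 1.0)

From the two frames, the white cube sits at roughly (6.9, 1.1) before and (8.1, 2.1) after.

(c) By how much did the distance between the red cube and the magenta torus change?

-2.8

The distance was about 7.9 in the first image and 5.1 in the second, so they moved 2.8 units closer together.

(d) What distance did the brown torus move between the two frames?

2.6

The brown torus moved from about (6.6, 5.2) to (4.4, 3.9), a distance of √(2.2² + 1.3²) ≈ 2.6.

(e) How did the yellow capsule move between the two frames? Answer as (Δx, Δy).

(-1.2, -0.1)

From the two frames, the yellow capsule sits at roughly (10.0, 0.9) before and (8.8, 0.8) after.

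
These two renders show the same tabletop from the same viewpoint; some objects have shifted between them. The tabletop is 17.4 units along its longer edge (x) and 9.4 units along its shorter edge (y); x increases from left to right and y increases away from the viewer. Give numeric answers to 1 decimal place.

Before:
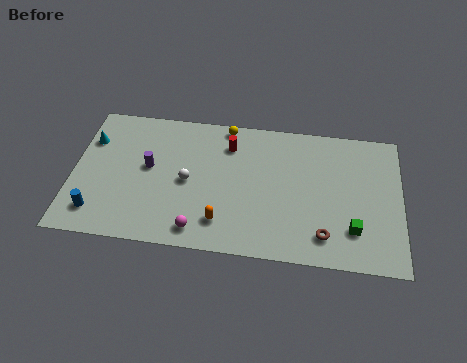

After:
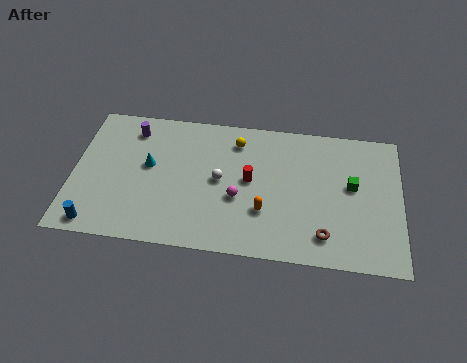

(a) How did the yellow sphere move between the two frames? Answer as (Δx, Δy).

(0.6, -1.0)

From the two frames, the yellow sphere sits at roughly (8.0, 8.6) before and (8.6, 7.6) after.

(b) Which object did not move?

the brown torus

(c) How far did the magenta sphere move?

3.1

The magenta sphere moved from about (6.8, 1.3) to (8.8, 3.7), a distance of √(2.0² + 2.4²) ≈ 3.1.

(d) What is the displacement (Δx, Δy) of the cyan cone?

(3.2, -1.4)

From the two frames, the cyan cone sits at roughly (0.8, 6.7) before and (4.0, 5.3) after.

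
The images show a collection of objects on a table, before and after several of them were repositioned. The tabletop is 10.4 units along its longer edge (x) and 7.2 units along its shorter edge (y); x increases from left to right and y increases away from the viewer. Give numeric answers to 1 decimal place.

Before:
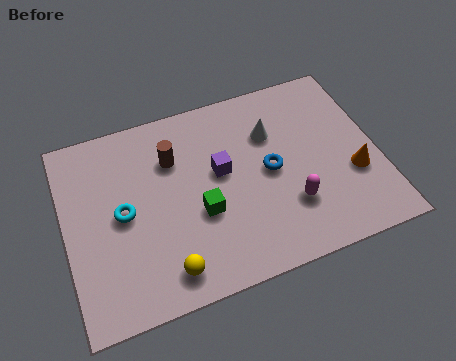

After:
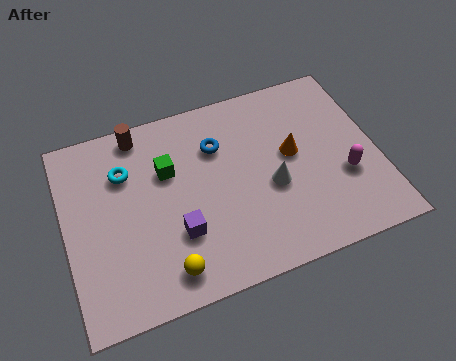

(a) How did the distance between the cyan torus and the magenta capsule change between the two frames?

+1.9

Before: roughly 5.6 units apart; after: 7.5. That's 1.9 units further apart.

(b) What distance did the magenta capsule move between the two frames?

2.0

From (7.3, 2.1) to (9.2, 2.6), the magenta capsule covered √(1.9² + 0.5²) ≈ 2.0 units.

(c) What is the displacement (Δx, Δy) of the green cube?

(-0.9, 1.9)

The green cube was at about (4.4, 2.8) and moved to about (3.5, 4.7).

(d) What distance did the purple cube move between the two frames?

2.4

The purple cube was near (5.2, 4.1) before and (3.6, 2.3) after, so it travelled √(1.6² + 1.8²) ≈ 2.4 units.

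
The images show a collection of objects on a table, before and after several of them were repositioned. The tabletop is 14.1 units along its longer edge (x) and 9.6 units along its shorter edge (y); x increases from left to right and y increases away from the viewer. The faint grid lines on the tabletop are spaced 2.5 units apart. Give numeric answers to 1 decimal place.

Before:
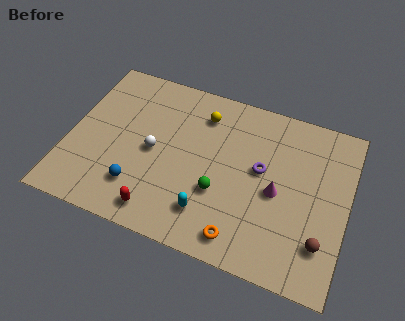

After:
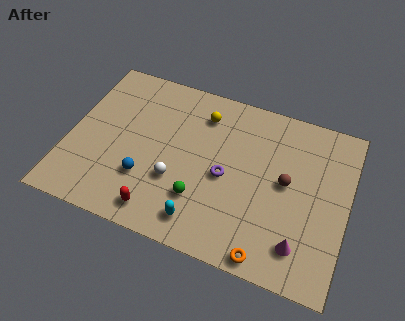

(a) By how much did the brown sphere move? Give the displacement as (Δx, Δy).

(-2.0, 2.7)

From the two frames, the brown sphere sits at roughly (13.0, 2.4) before and (11.0, 5.1) after.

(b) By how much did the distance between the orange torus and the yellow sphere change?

+1.1

The distance was about 6.8 in the first image and 7.9 in the second, so they moved 1.1 units further apart.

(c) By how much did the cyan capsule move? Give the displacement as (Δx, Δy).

(-0.3, -0.6)

The cyan capsule was at about (7.4, 2.1) and moved to about (7.1, 1.5).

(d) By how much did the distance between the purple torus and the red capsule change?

-1.9

They were about 6.2 units apart before and 4.3 after — 1.9 units closer together.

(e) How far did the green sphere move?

1.1

From (7.8, 3.4) to (6.9, 2.7), the green sphere covered √(0.9² + 0.7²) ≈ 1.1 units.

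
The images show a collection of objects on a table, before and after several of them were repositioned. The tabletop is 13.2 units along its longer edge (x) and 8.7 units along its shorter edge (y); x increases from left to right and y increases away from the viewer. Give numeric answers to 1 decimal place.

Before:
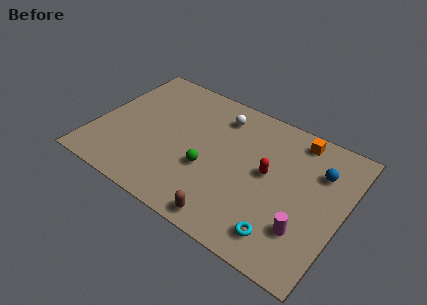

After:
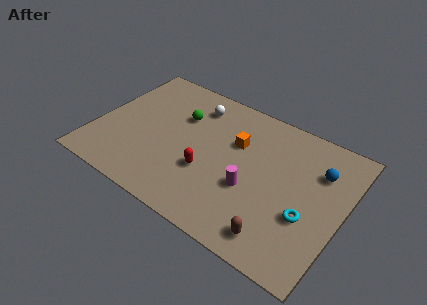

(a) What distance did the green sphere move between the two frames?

3.3

The green sphere moved from about (6.2, 3.3) to (4.2, 5.9), a distance of √(2.0² + 2.6²) ≈ 3.3.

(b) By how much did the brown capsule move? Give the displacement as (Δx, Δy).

(2.5, 0.4)

From the two frames, the brown capsule sits at roughly (7.8, 0.9) before and (10.3, 1.3) after.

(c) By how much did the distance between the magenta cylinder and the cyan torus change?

+1.7

The distance was about 1.3 in the first image and 3.0 in the second, so they moved 1.7 units further apart.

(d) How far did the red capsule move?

3.4

The red capsule moved from about (9.2, 4.7) to (6.2, 3.1), a distance of √(3.0² + 1.6²) ≈ 3.4.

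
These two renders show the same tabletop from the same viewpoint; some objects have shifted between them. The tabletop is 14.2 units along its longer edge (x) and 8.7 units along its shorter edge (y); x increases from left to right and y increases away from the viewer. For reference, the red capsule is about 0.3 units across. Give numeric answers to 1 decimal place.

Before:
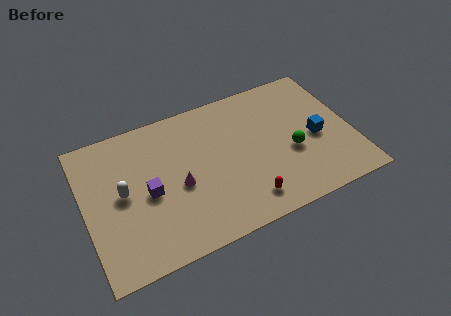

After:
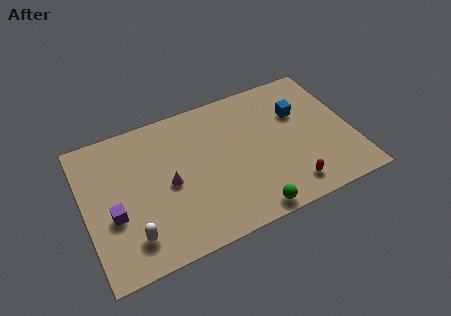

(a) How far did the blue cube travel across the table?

2.0

The blue cube was near (12.3, 3.9) before and (11.6, 5.8) after, so it travelled √(0.7² + 1.9²) ≈ 2.0 units.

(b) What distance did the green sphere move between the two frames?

3.7

From (10.9, 3.5) to (8.3, 0.8), the green sphere covered √(2.6² + 2.7²) ≈ 3.7 units.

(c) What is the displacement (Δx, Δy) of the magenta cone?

(-0.5, 0.3)

The magenta cone started near (4.9, 3.8) and ended near (4.4, 4.1).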